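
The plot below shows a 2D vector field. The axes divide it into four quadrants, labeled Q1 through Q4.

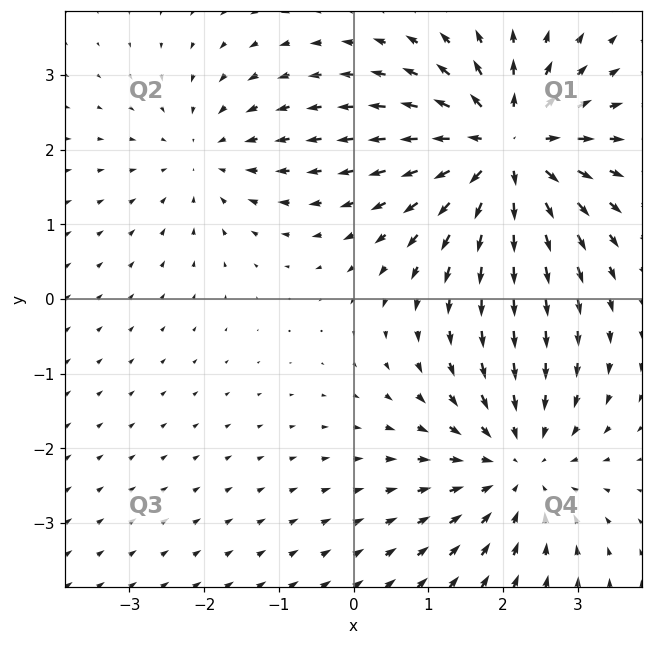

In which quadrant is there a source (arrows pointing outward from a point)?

The source sits at approximately (2.0, 2.0), which lies in quadrant Q1. The divergence there is about +6, positive as expected for a source.

Q1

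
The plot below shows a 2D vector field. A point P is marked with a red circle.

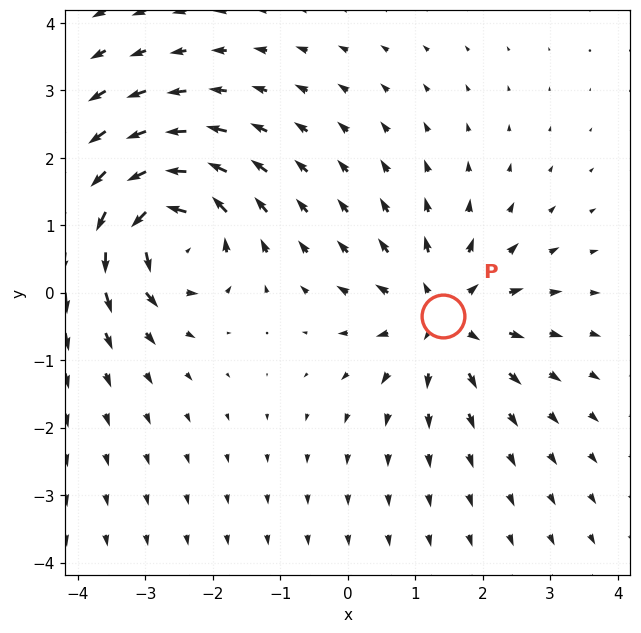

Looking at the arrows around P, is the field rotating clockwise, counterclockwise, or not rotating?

Near P at (1.4, -0.4) the arrows show no circulation. The curl there is ≈0.

not rotating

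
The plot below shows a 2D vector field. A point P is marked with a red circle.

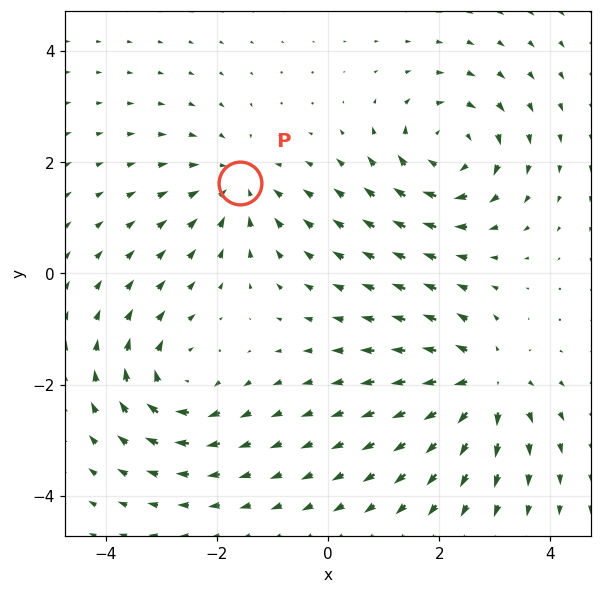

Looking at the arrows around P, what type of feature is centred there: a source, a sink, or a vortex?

At P (-1.6, 1.6) the arrows converge inward. Divergence about -4, curl ≈0 — negative divergence with near-zero curl is a sink.

sink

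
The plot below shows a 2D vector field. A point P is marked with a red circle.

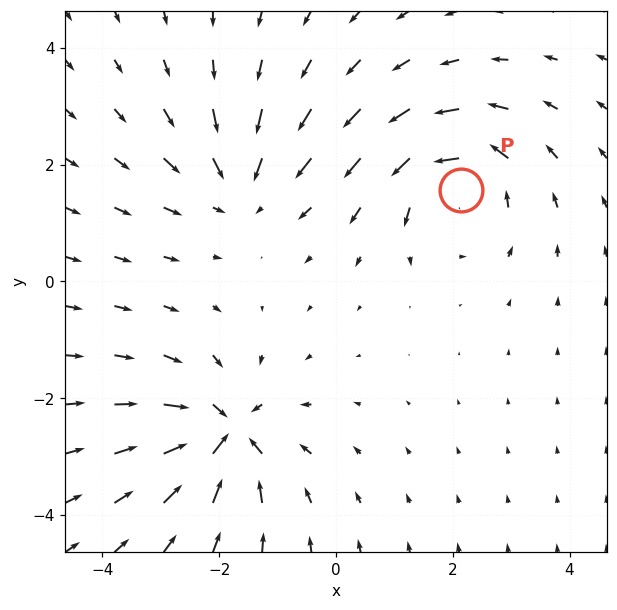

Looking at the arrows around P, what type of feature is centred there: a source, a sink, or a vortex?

At P (2.1, 1.6) the arrows circulate counterclockwise. Divergence ≈0, curl about +5 — near-zero divergence with nonzero curl is a vortex.

vortex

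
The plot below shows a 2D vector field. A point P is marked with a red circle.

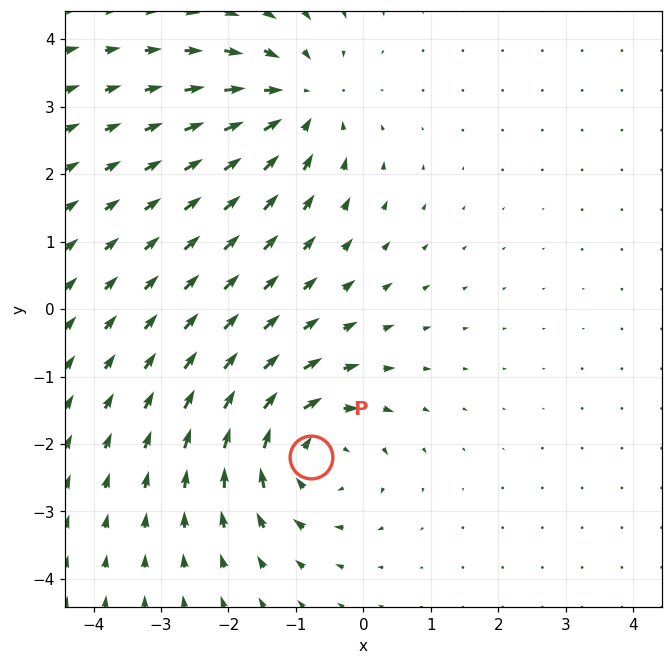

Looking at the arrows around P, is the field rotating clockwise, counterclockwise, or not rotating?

Near P at (-0.8, -2.2) the arrows circulate clockwise. The curl (z-component) there is about -5; negative curl means clockwise rotation.

clockwise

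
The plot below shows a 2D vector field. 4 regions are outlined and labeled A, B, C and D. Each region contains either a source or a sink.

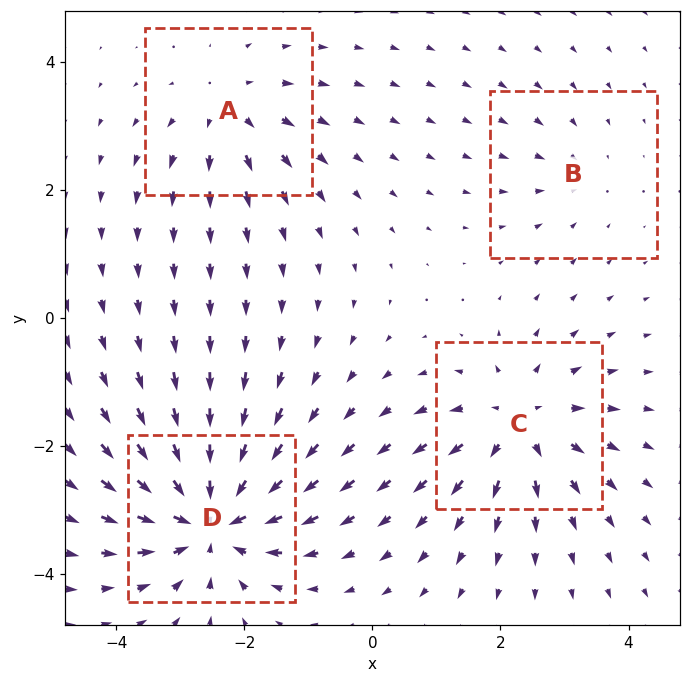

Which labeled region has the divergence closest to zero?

Divergence at each region's feature centre — A: about +4, B: about -2, C: about +5, D: about -8. Region B is closest to zero.

B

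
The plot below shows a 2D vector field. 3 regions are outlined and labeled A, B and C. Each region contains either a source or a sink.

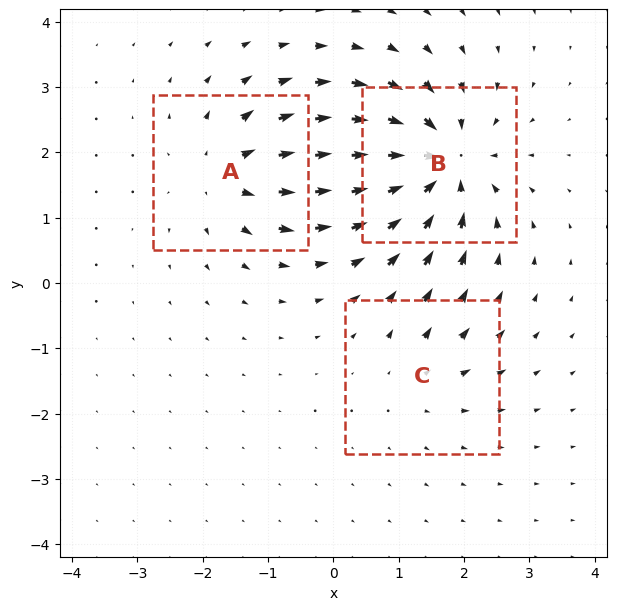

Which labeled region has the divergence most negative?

Divergence at each region's feature centre — A: about +4, B: about -6, C: about +2. Region B is most negative.

B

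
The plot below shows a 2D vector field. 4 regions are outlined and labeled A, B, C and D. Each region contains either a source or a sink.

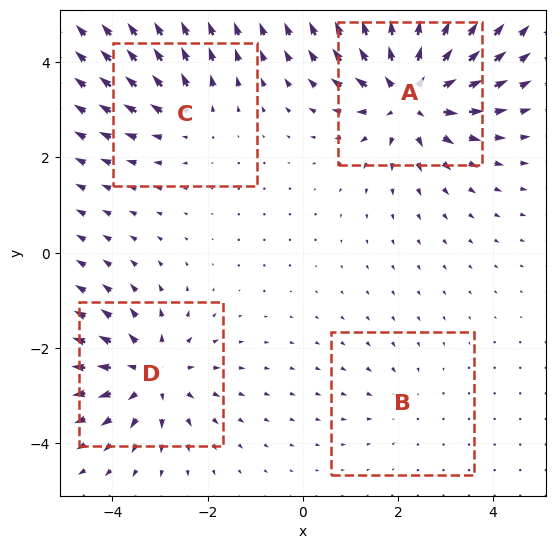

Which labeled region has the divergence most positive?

Divergence at each region's feature centre — A: about +7, B: about -2, C: about +3, D: about +5. Region A is most positive.

A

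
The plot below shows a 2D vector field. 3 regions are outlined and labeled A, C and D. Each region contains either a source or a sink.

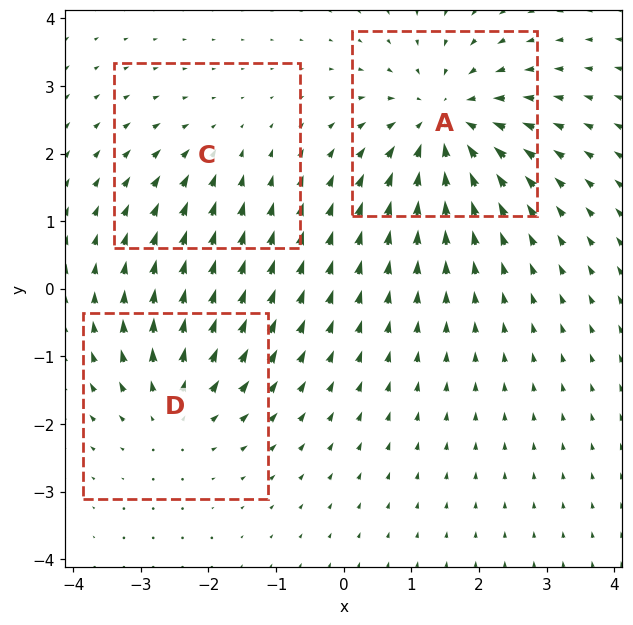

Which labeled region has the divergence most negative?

A

Divergence at each region's feature centre — A: about -5, C: about -2, D: about +3. Region A is most negative.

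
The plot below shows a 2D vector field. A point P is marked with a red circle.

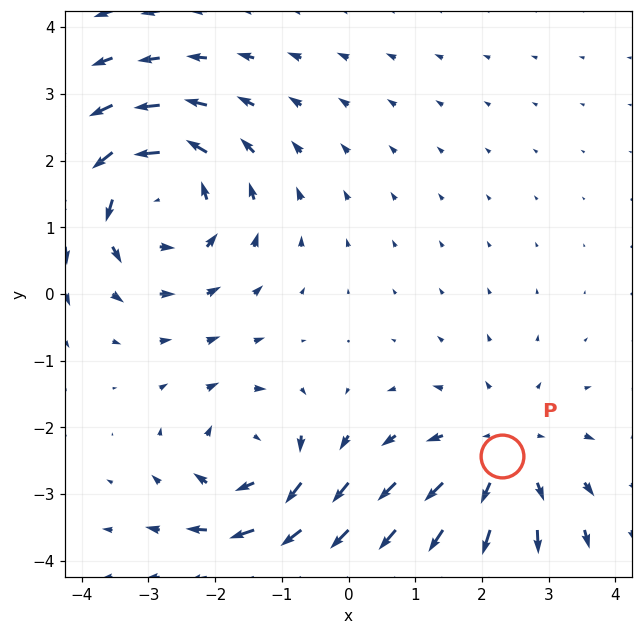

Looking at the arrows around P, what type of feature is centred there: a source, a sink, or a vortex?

source

At P (2.3, -2.4) the arrows spread outward. Divergence about +3, curl ≈0 — positive divergence with near-zero curl is a source.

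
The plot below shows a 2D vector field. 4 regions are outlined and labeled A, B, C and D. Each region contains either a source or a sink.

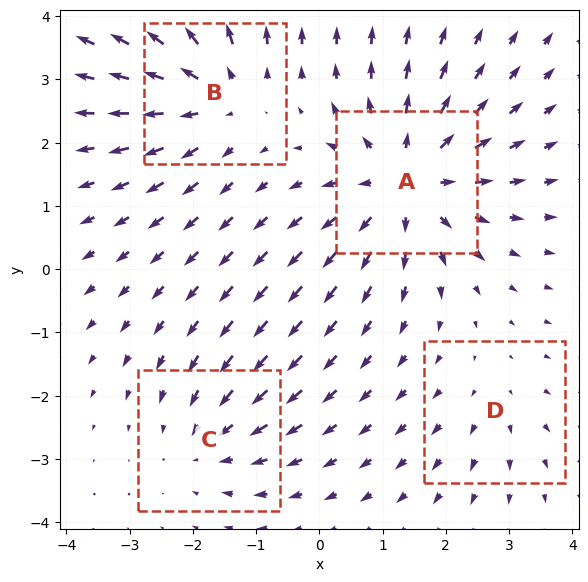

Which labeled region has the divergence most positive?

Divergence at each region's feature centre — A: about +6, B: about +4, C: about -3, D: about +2. Region A is most positive.

A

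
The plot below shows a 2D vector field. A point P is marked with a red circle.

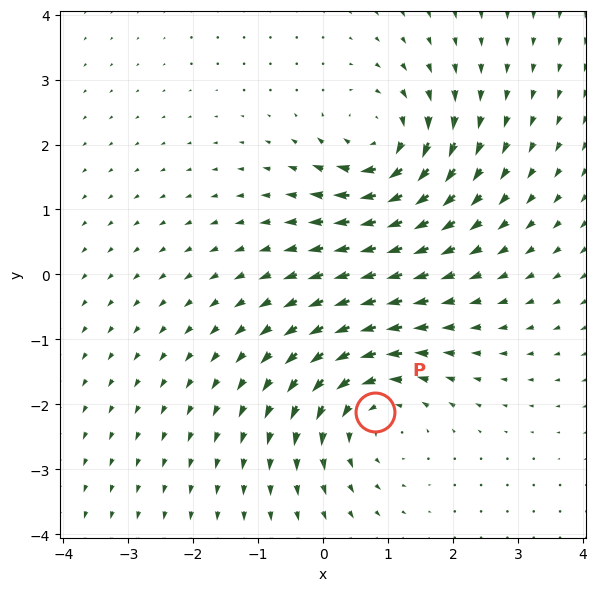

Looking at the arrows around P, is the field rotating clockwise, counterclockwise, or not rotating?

Near P at (0.8, -2.1) the arrows circulate counterclockwise. The curl (z-component) there is about +5; positive curl means counterclockwise rotation.

counterclockwise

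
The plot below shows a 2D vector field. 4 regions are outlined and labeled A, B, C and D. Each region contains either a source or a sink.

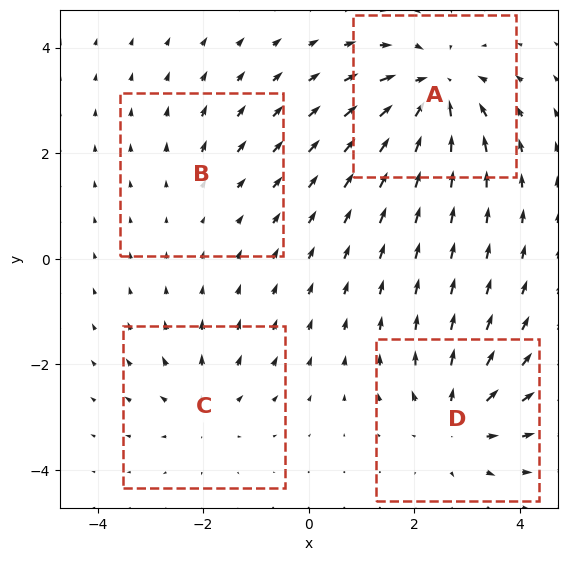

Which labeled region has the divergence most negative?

Divergence at each region's feature centre — A: about -7, B: about +2, C: about +4, D: about +5. Region A is most negative.

A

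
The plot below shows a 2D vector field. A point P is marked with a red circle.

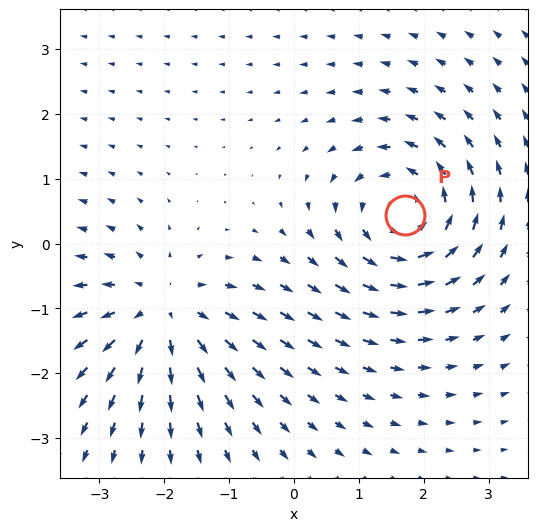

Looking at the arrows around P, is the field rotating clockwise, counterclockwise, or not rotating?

Near P at (1.7, 0.4) the arrows circulate counterclockwise. The curl (z-component) there is about +5; positive curl means counterclockwise rotation.

counterclockwise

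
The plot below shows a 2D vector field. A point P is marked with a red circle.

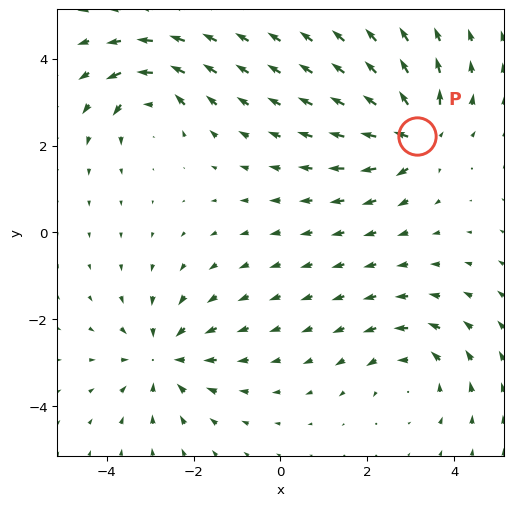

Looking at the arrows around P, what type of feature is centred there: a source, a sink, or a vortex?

At P (3.1, 2.2) the arrows spread outward. Divergence about +4, curl ≈0 — positive divergence with near-zero curl is a source.

source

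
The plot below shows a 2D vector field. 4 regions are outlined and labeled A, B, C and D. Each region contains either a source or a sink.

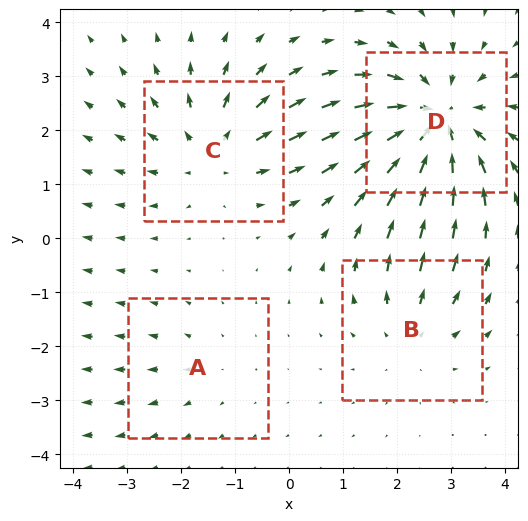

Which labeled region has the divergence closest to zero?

A

Divergence at each region's feature centre — A: about +2, B: about +3, C: about +4, D: about -6. Region A is closest to zero.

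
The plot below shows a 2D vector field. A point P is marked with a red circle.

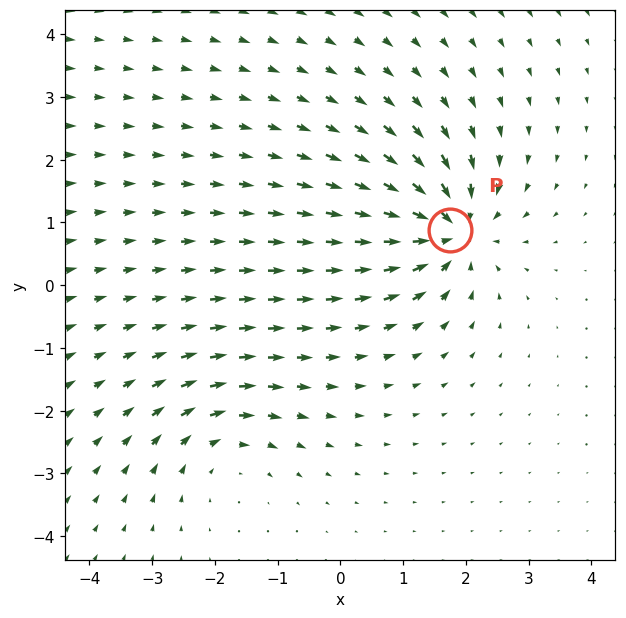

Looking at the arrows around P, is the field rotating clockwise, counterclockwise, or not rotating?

Near P at (1.7, 0.9) the arrows show no circulation. The curl there is ≈0.

not rotating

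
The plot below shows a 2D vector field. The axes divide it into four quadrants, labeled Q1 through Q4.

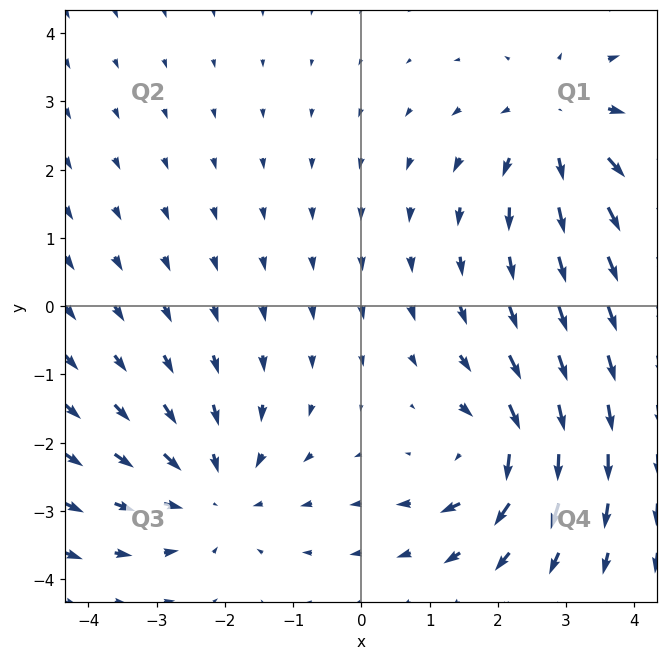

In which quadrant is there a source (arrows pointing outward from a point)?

Q1

The source sits at approximately (2.9, 2.7), which lies in quadrant Q1. The divergence there is about +4, positive as expected for a source.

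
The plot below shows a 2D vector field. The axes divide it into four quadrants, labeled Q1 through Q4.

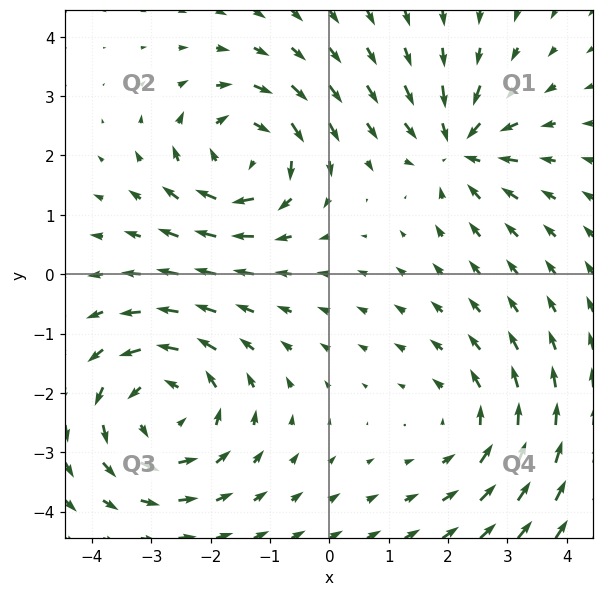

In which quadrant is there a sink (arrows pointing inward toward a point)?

The sink sits at approximately (2.2, 2.1), which lies in quadrant Q1. The divergence there is about -4, negative as expected for a sink.

Q1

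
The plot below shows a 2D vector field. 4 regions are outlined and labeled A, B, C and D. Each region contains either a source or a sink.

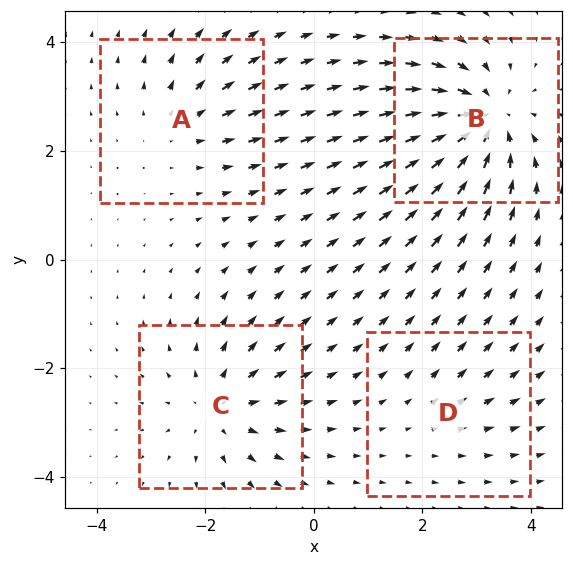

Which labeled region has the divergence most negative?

Divergence at each region's feature centre — A: about +3, B: about -7, C: about +5, D: about +2. Region B is most negative.

B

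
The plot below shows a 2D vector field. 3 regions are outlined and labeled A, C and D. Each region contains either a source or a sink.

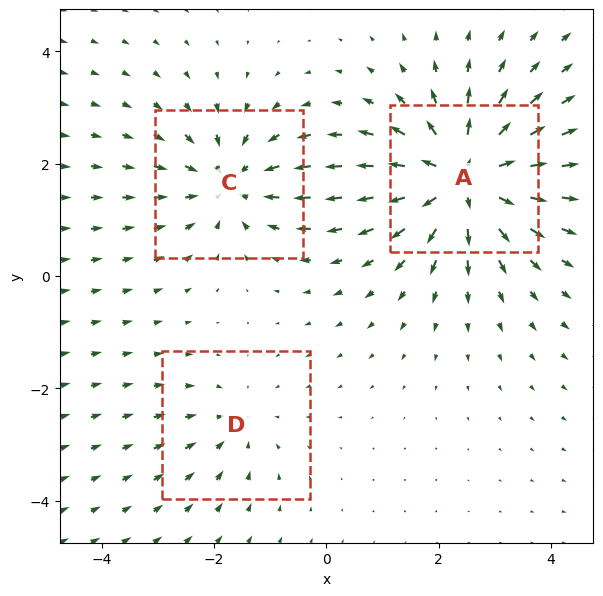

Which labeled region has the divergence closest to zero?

Divergence at each region's feature centre — A: about +5, C: about -4, D: about -2. Region D is closest to zero.

D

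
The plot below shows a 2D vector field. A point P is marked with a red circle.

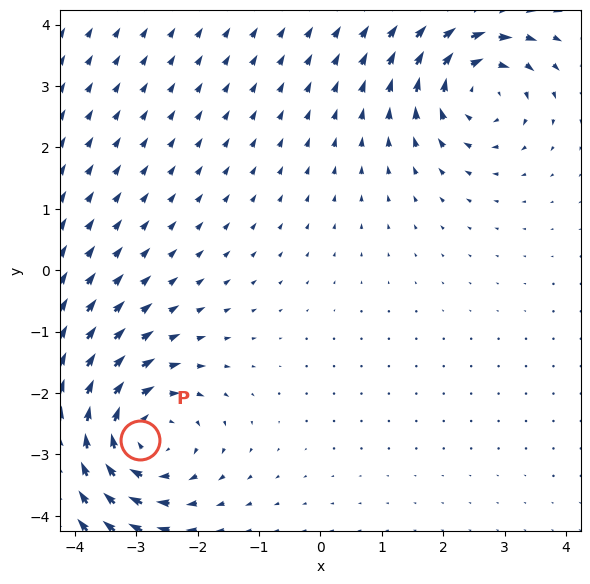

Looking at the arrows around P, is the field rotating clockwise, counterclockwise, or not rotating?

Near P at (-2.9, -2.8) the arrows circulate clockwise. The curl (z-component) there is about -4; negative curl means clockwise rotation.

clockwise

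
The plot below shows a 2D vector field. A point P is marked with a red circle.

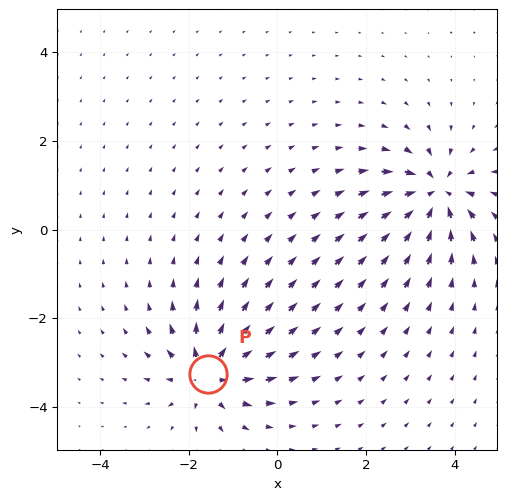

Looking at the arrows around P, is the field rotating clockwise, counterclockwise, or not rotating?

not rotating

Near P at (-1.6, -3.3) the arrows show no circulation. The curl there is ≈0.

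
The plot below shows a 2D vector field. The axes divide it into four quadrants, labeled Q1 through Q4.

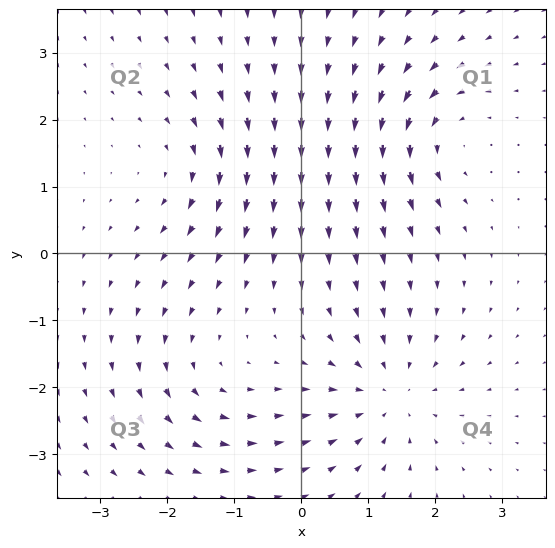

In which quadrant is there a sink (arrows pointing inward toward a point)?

Q4

The sink sits at approximately (1.3, -2.1), which lies in quadrant Q4. The divergence there is about -5, negative as expected for a sink.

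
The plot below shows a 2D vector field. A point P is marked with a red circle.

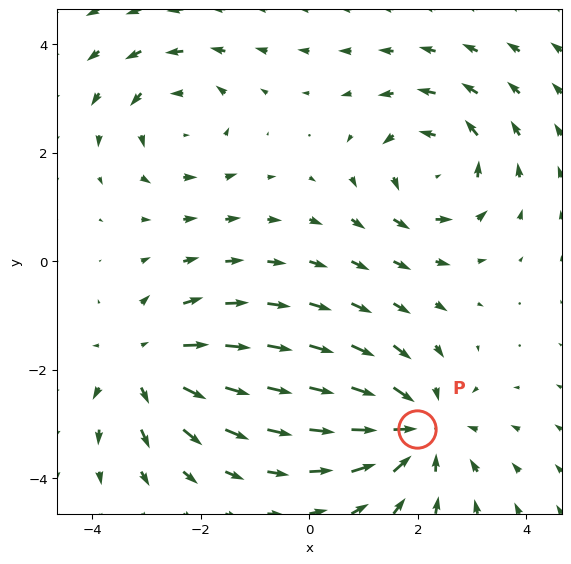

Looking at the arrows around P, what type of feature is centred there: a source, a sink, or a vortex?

At P (2.0, -3.1) the arrows converge inward. Divergence about -3, curl ≈0 — negative divergence with near-zero curl is a sink.

sink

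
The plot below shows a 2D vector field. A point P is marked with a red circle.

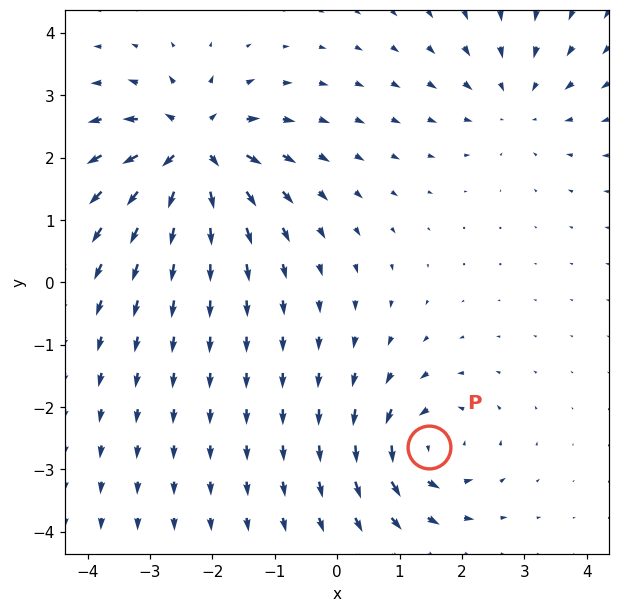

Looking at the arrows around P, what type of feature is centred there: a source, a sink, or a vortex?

At P (1.5, -2.6) the arrows circulate counterclockwise. Divergence ≈0, curl about +5 — near-zero divergence with nonzero curl is a vortex.

vortex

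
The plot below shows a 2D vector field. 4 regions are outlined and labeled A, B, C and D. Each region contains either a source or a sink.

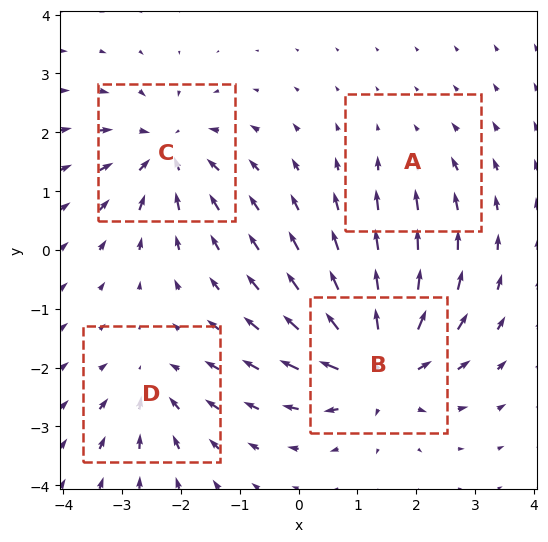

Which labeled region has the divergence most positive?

Divergence at each region's feature centre — A: about -2, B: about +8, C: about -6, D: about -4. Region B is most positive.

B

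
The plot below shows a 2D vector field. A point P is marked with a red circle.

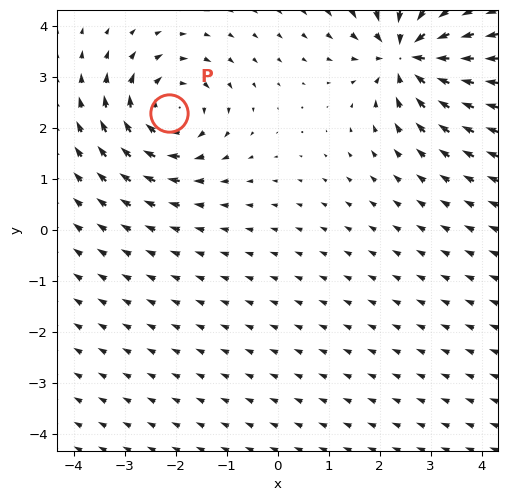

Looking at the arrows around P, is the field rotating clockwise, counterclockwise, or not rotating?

clockwise

Near P at (-2.1, 2.3) the arrows circulate clockwise. The curl (z-component) there is about -4; negative curl means clockwise rotation.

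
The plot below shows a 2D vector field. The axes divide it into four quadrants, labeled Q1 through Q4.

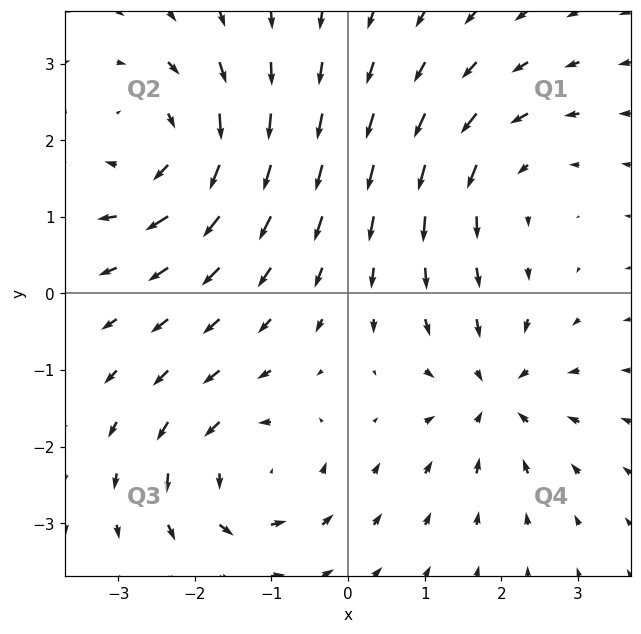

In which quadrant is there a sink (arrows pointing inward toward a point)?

The sink sits at approximately (1.9, -1.3), which lies in quadrant Q4. The divergence there is about -5, negative as expected for a sink.

Q4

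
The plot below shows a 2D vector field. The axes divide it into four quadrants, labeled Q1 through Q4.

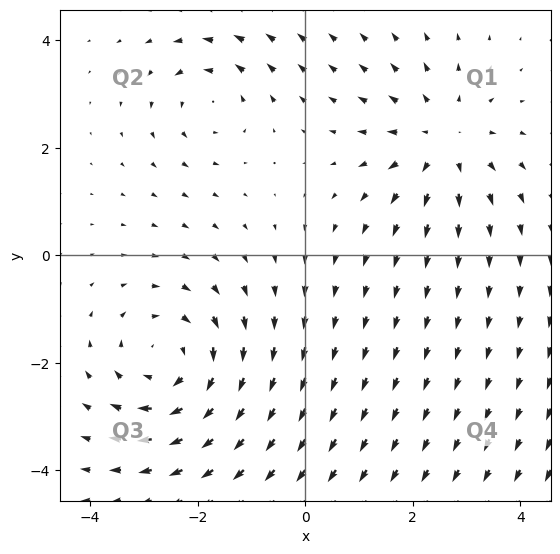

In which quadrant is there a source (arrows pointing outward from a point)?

The source sits at approximately (2.6, 2.1), which lies in quadrant Q1. The divergence there is about +3, positive as expected for a source.

Q1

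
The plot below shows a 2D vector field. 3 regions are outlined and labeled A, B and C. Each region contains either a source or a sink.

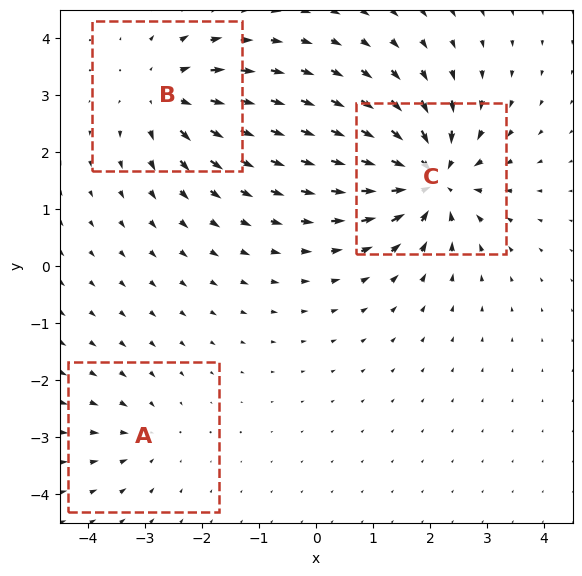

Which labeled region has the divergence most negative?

Divergence at each region's feature centre — A: about -2, B: about +4, C: about -6. Region C is most negative.

C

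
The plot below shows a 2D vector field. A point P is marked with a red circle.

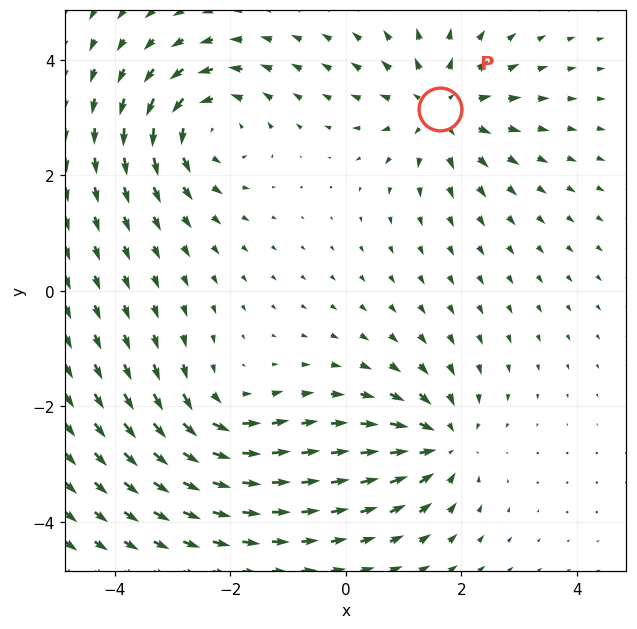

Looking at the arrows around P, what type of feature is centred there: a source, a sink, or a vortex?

At P (1.6, 3.2) the arrows spread outward. Divergence about +5, curl ≈0 — positive divergence with near-zero curl is a source.

source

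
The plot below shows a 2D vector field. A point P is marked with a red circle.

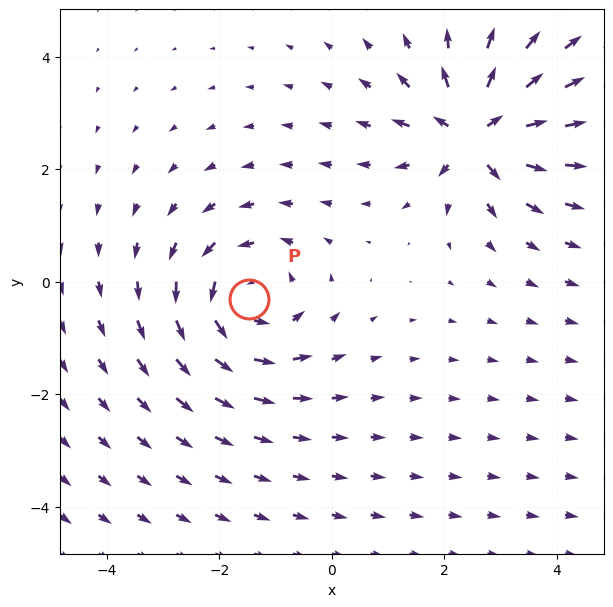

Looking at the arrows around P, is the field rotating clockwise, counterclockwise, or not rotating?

counterclockwise

Near P at (-1.5, -0.3) the arrows circulate counterclockwise. The curl (z-component) there is about +4; positive curl means counterclockwise rotation.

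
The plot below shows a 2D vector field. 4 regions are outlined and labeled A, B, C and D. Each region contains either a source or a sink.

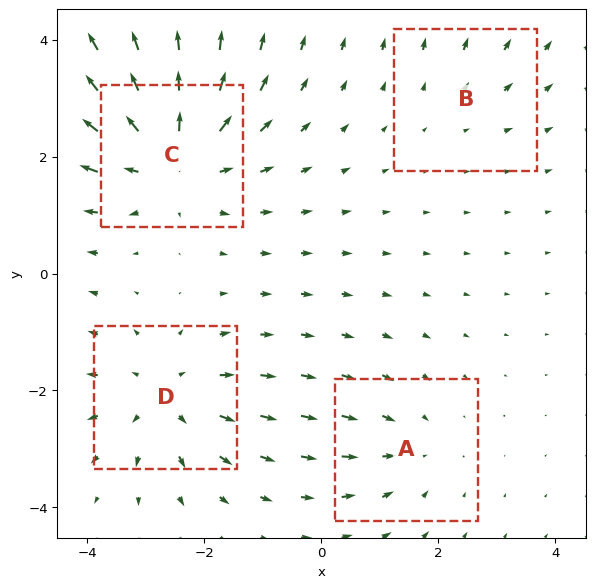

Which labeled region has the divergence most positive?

Divergence at each region's feature centre — A: about -3, B: about +2, C: about +6, D: about +4. Region C is most positive.

C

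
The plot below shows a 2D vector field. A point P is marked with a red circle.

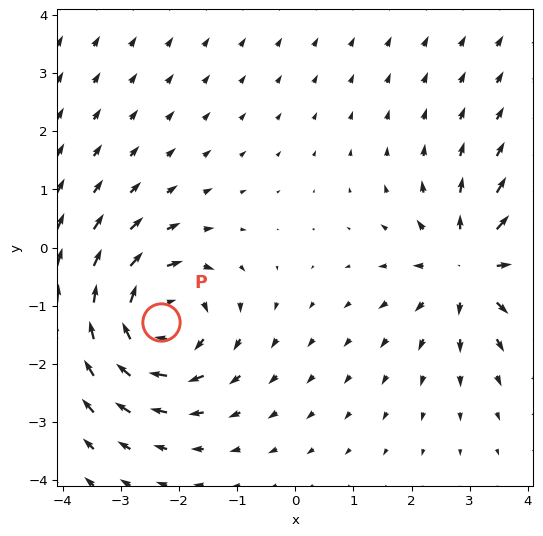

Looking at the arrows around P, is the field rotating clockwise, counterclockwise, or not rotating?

clockwise

Near P at (-2.3, -1.3) the arrows circulate clockwise. The curl (z-component) there is about -6; negative curl means clockwise rotation.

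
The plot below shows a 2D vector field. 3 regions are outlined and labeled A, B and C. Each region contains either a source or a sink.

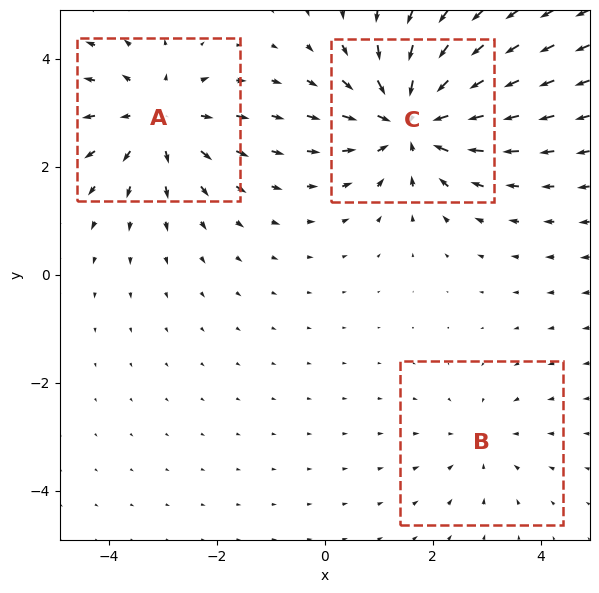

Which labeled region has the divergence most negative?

C

Divergence at each region's feature centre — A: about +3, B: about -2, C: about -5. Region C is most negative.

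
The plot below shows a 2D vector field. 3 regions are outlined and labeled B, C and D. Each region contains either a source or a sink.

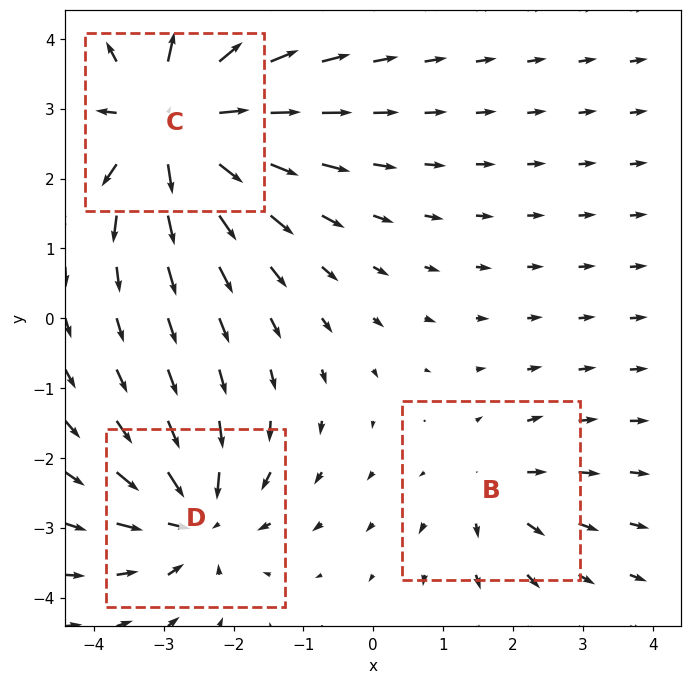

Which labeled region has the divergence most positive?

C

Divergence at each region's feature centre — B: about +2, C: about +6, D: about -4. Region C is most positive.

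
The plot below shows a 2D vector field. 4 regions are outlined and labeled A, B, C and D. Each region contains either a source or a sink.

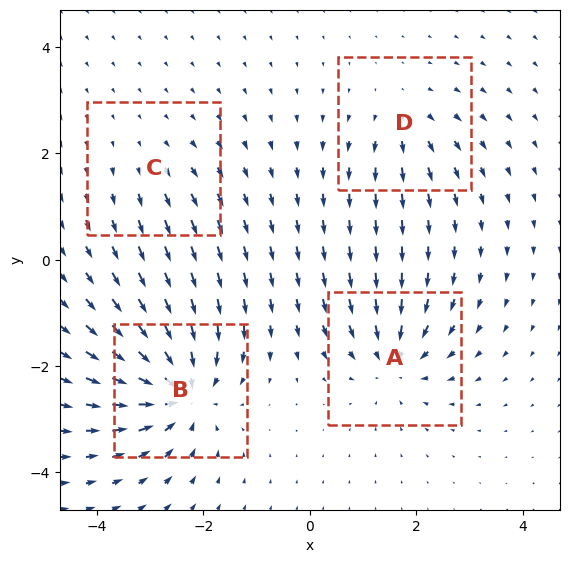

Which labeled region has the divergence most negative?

Divergence at each region's feature centre — A: about -6, B: about -8, C: about +2, D: about +4. Region B is most negative.

B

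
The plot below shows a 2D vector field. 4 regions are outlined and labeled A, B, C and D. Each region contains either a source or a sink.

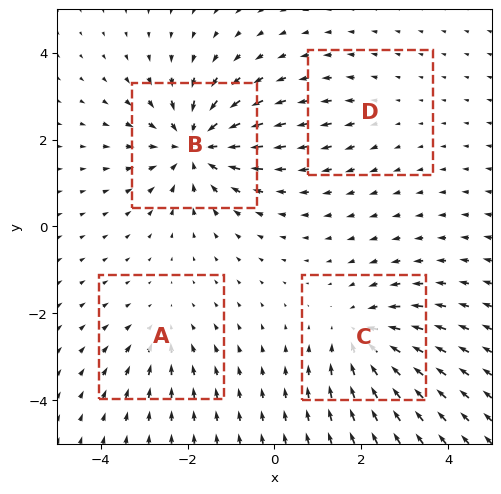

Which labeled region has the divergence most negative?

Divergence at each region's feature centre — A: about -3, B: about -7, C: about -5, D: about +2. Region B is most negative.

B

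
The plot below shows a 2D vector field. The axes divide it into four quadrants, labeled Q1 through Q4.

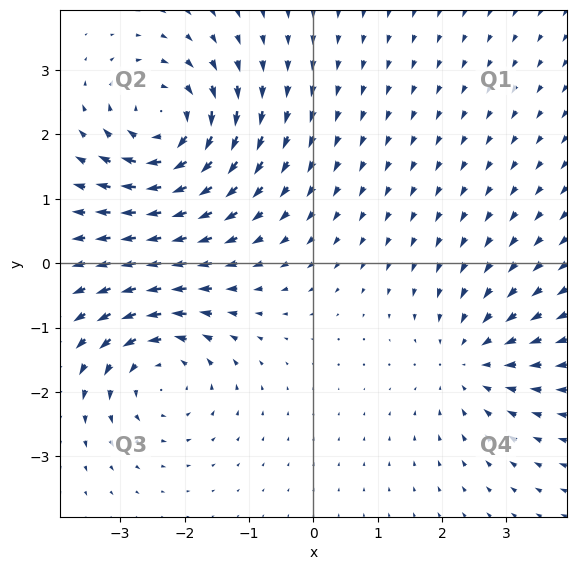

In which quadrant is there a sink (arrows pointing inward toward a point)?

The sink sits at approximately (2.4, -1.5), which lies in quadrant Q4. The divergence there is about -4, negative as expected for a sink.

Q4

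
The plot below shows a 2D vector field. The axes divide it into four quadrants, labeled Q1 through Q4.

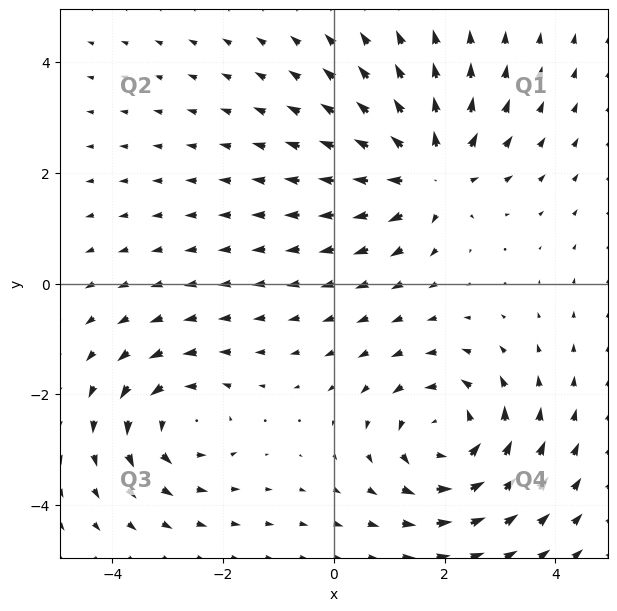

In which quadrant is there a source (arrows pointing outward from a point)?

The source sits at approximately (1.8, 2.0), which lies in quadrant Q1. The divergence there is about +6, positive as expected for a source.

Q1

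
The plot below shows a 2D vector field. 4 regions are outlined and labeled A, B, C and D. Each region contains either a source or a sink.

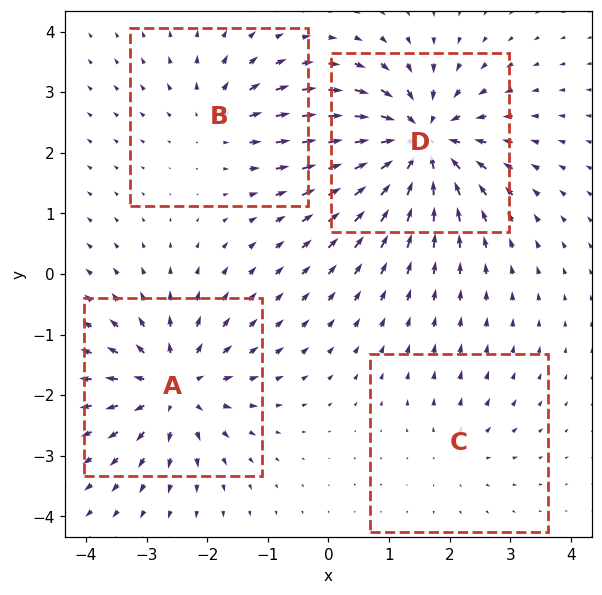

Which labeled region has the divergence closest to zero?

C

Divergence at each region's feature centre — A: about +6, B: about +4, C: about +2, D: about -8. Region C is closest to zero.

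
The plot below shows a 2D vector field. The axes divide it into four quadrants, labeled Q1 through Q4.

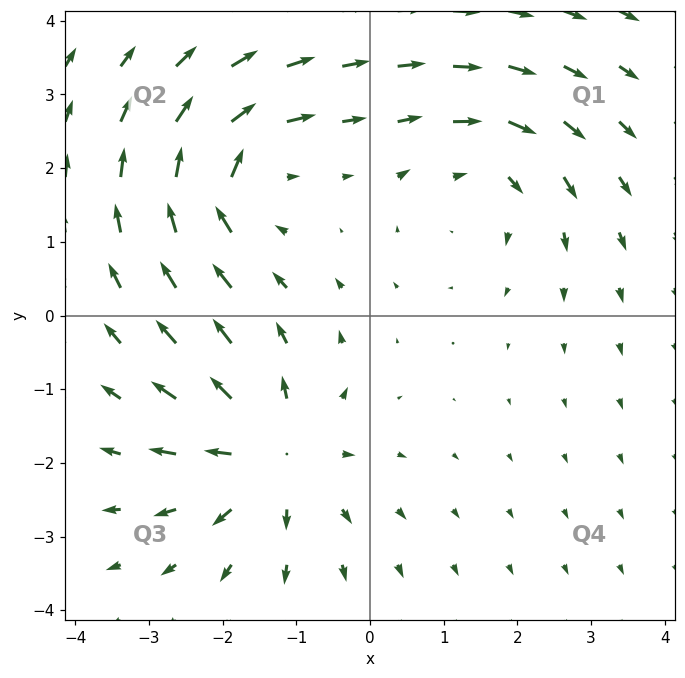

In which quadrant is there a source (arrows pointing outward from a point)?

The source sits at approximately (-1.4, -1.9), which lies in quadrant Q3. The divergence there is about +6, positive as expected for a source.

Q3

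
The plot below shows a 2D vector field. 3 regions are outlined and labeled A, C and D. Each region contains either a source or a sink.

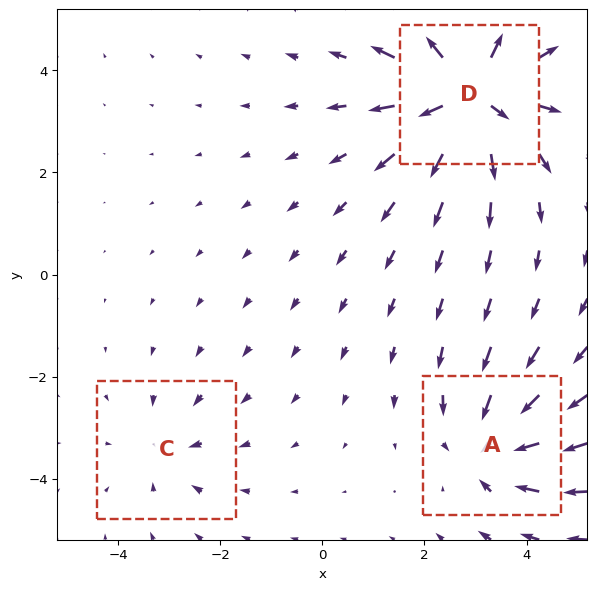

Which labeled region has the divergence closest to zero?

C

Divergence at each region's feature centre — A: about -4, C: about -2, D: about +6. Region C is closest to zero.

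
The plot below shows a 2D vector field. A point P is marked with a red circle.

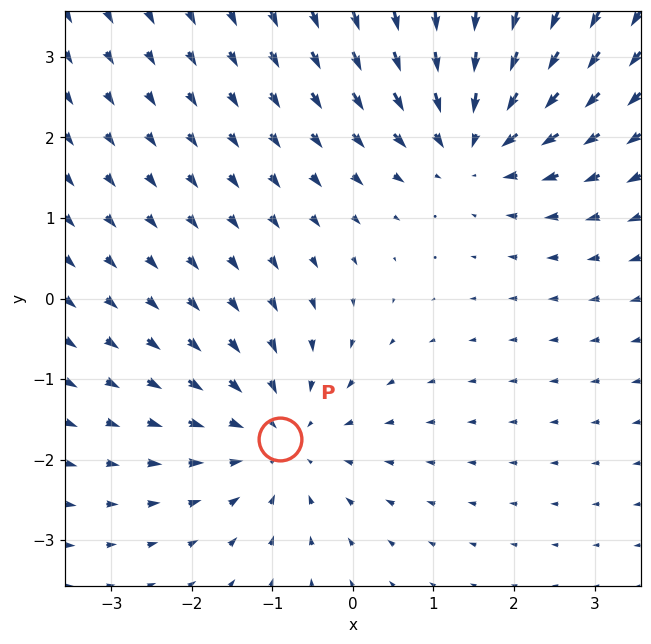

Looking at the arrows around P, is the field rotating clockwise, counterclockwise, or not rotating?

not rotating

Near P at (-0.9, -1.7) the arrows show no circulation. The curl there is ≈0.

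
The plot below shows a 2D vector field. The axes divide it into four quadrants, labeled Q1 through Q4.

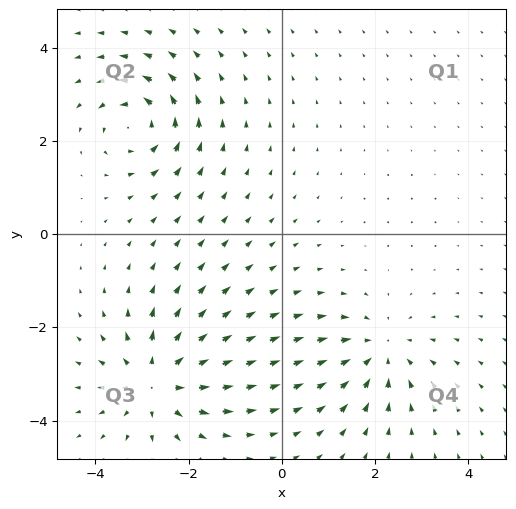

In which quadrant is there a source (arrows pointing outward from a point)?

Q3

The source sits at approximately (-2.7, -3.2), which lies in quadrant Q3. The divergence there is about +5, positive as expected for a source.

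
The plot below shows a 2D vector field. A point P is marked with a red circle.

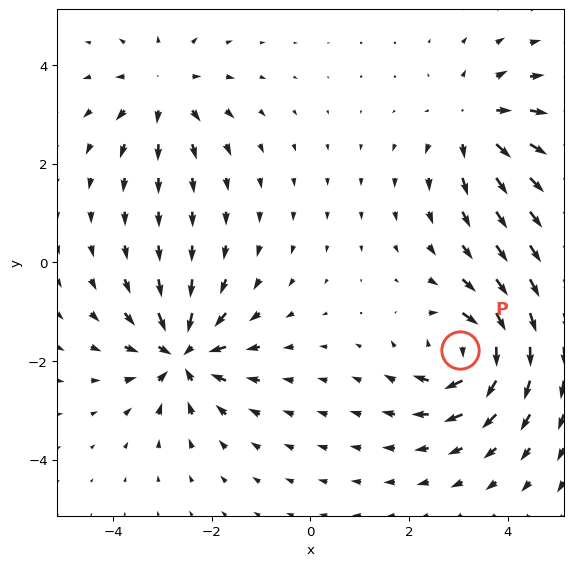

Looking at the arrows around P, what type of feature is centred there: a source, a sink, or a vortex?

At P (3.0, -1.8) the arrows circulate clockwise. Divergence ≈0, curl about -7 — near-zero divergence with nonzero curl is a vortex.

vortex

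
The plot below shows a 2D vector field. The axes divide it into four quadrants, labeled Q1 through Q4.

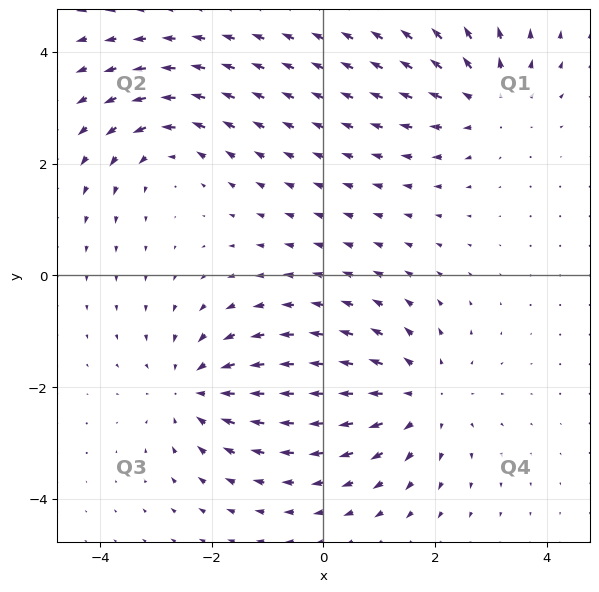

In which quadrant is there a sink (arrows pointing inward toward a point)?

The sink sits at approximately (-2.3, -2.0), which lies in quadrant Q3. The divergence there is about -4, negative as expected for a sink.

Q3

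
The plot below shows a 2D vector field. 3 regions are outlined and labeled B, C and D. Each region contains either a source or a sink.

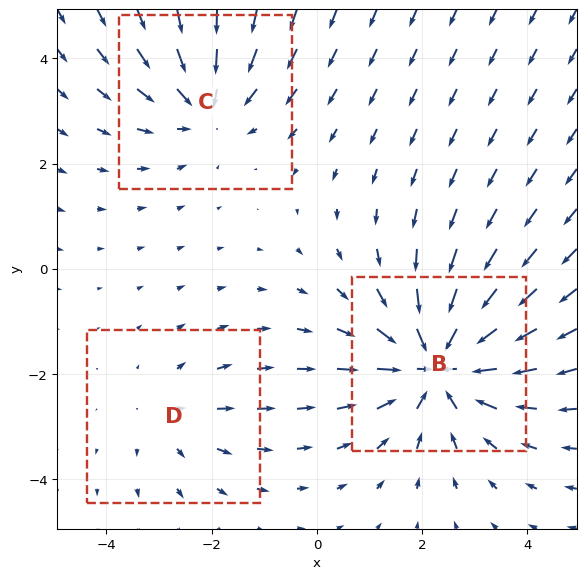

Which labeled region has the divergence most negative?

B

Divergence at each region's feature centre — B: about -5, C: about -3, D: about +2. Region B is most negative.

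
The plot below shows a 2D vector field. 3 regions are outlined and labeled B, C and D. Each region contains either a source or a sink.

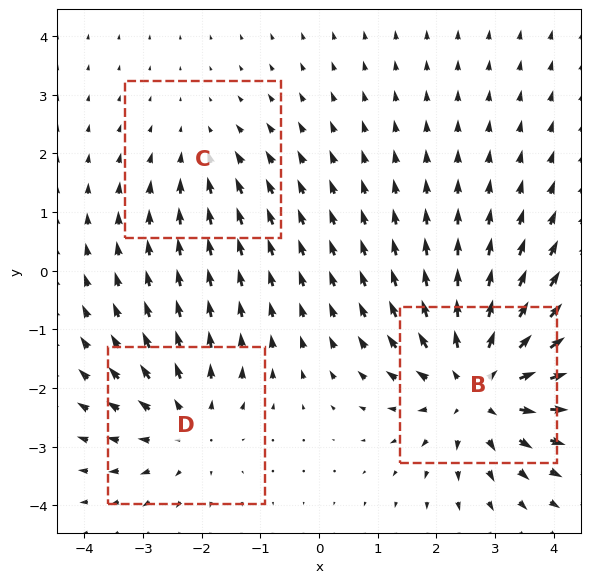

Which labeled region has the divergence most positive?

B

Divergence at each region's feature centre — B: about +4, C: about -2, D: about +3. Region B is most positive.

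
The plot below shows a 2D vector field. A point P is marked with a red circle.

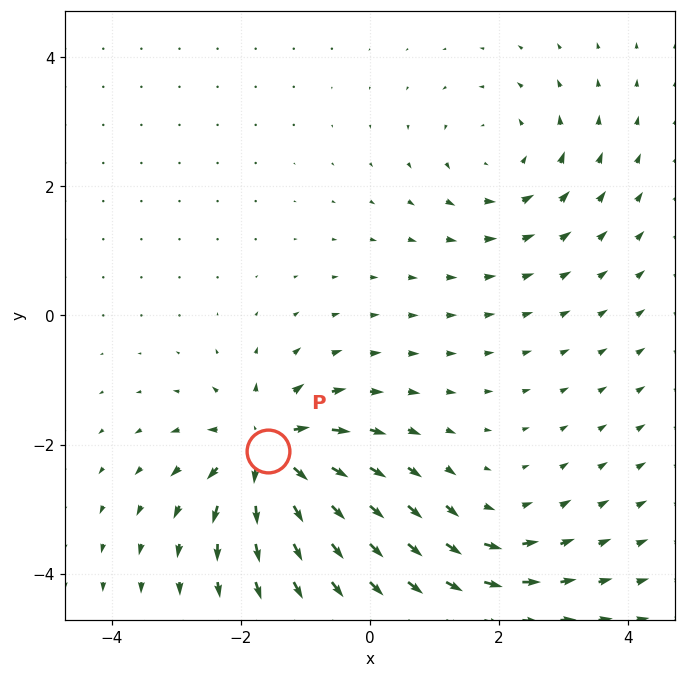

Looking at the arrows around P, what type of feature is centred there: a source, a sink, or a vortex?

At P (-1.6, -2.1) the arrows spread outward. Divergence about +7, curl ≈0 — positive divergence with near-zero curl is a source.

source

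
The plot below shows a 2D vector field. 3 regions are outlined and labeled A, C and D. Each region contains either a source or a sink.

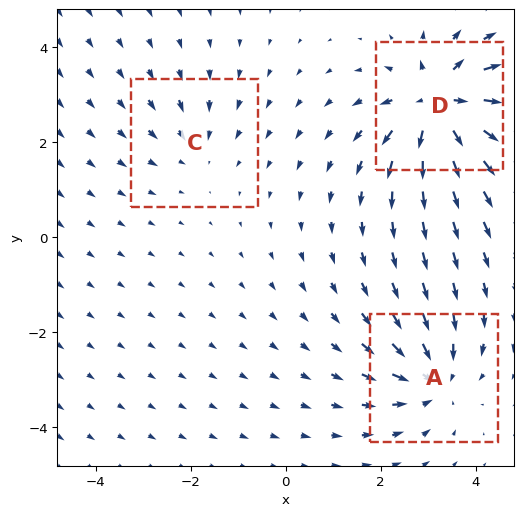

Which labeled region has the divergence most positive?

Divergence at each region's feature centre — A: about -4, C: about -2, D: about +6. Region D is most positive.

D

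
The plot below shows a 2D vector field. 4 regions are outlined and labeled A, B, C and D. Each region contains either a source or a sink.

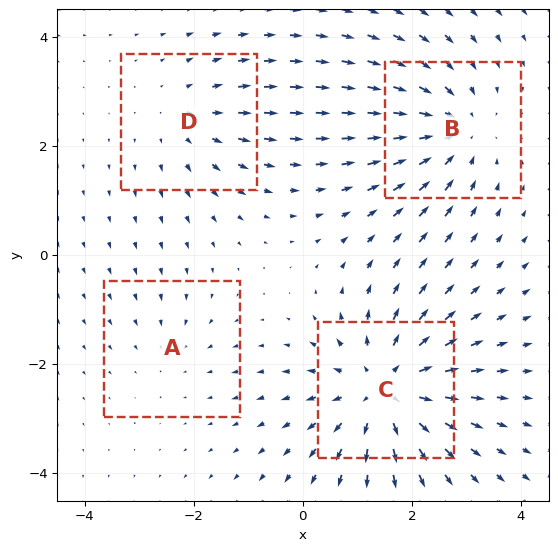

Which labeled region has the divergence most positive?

Divergence at each region's feature centre — A: about -2, B: about -4, C: about +6, D: about +3. Region C is most positive.

C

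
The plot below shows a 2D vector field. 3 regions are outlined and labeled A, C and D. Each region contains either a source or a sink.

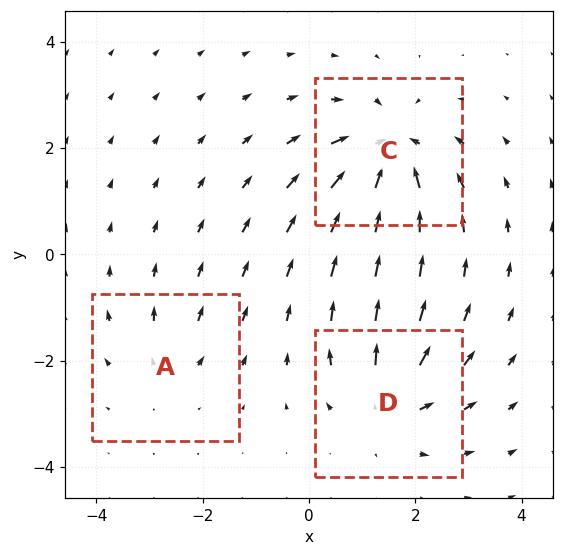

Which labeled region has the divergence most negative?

C

Divergence at each region's feature centre — A: about +2, C: about -5, D: about +4. Region C is most negative.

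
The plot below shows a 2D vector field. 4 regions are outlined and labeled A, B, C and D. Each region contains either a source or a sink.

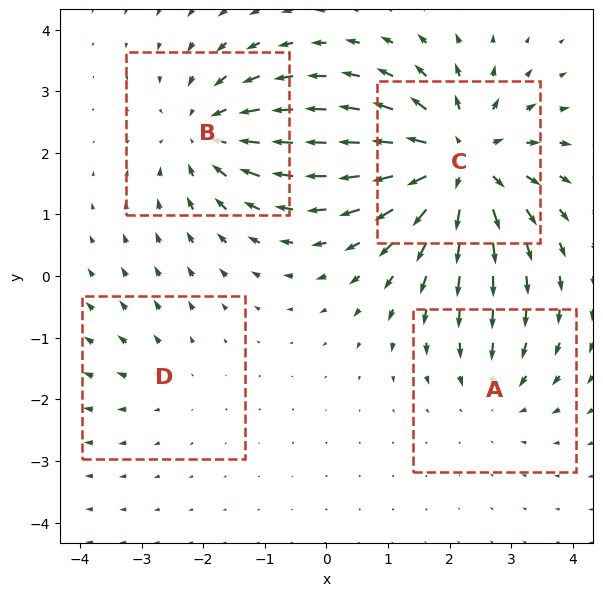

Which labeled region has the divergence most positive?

Divergence at each region's feature centre — A: about -3, B: about -5, C: about +7, D: about +2. Region C is most positive.

C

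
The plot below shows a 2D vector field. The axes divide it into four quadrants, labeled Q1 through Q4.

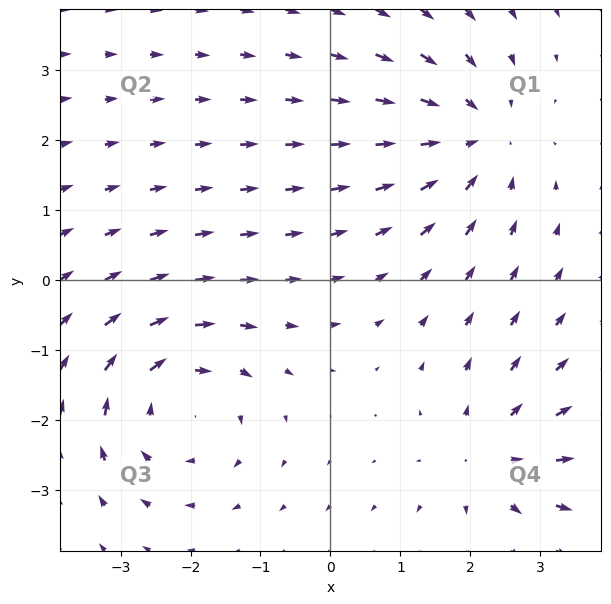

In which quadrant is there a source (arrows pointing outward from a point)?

Q4

The source sits at approximately (2.3, -2.6), which lies in quadrant Q4. The divergence there is about +3, positive as expected for a source.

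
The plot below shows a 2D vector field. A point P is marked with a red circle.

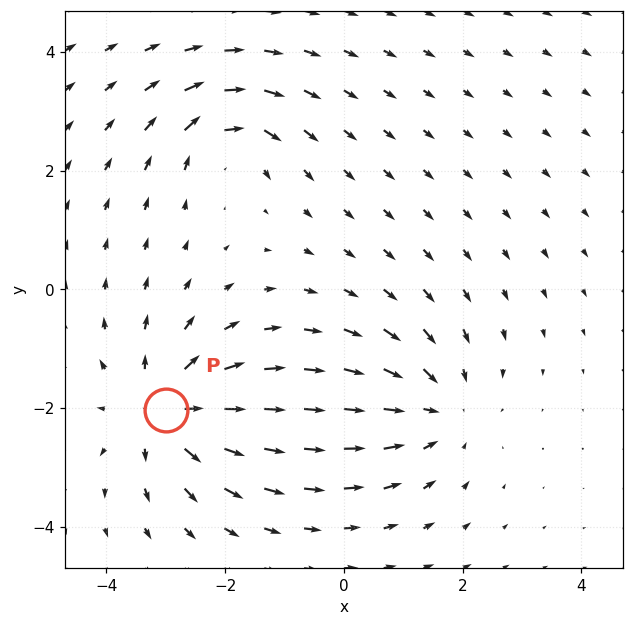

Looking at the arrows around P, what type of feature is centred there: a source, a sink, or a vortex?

At P (-3.0, -2.0) the arrows spread outward. Divergence about +4, curl ≈0 — positive divergence with near-zero curl is a source.

source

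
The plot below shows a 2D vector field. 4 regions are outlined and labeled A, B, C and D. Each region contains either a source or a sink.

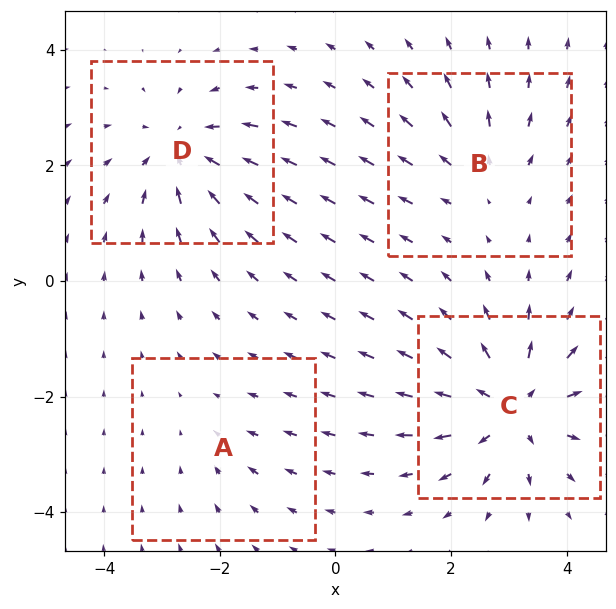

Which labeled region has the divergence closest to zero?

Divergence at each region's feature centre — A: about -2, B: about +3, C: about +7, D: about -5. Region A is closest to zero.

A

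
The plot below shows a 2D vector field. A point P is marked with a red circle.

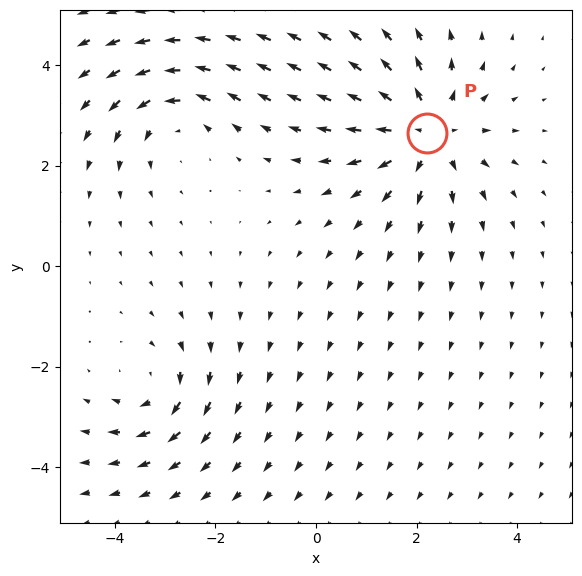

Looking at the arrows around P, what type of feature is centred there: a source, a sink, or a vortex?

source

At P (2.2, 2.7) the arrows spread outward. Divergence about +4, curl ≈0 — positive divergence with near-zero curl is a source.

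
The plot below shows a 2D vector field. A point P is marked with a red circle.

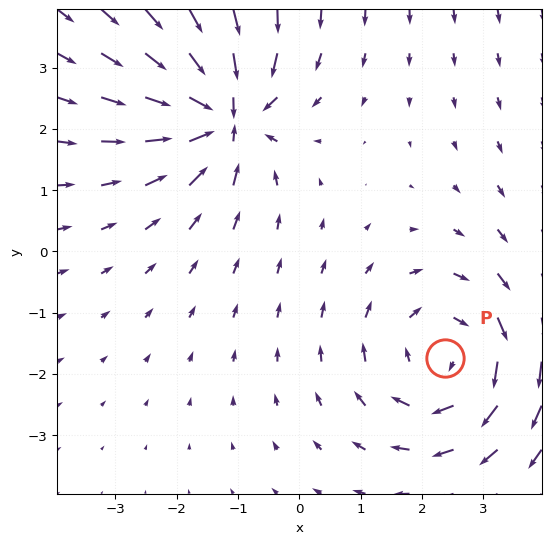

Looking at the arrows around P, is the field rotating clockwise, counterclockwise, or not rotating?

Near P at (2.4, -1.7) the arrows circulate clockwise. The curl (z-component) there is about -3; negative curl means clockwise rotation.

clockwise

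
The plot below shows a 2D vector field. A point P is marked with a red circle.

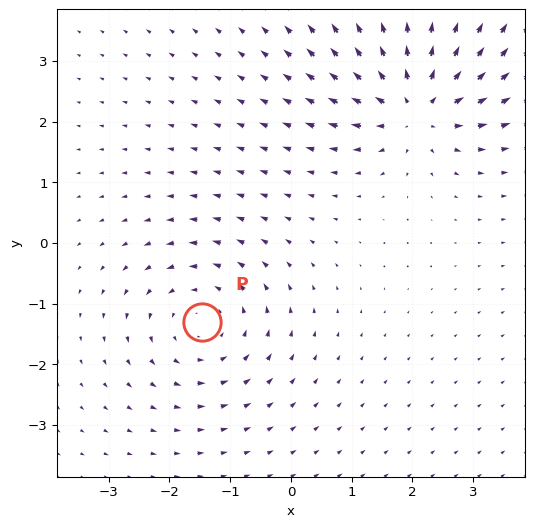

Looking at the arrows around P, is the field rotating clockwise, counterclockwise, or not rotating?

Near P at (-1.5, -1.3) the arrows circulate counterclockwise. The curl (z-component) there is about +3; positive curl means counterclockwise rotation.

counterclockwise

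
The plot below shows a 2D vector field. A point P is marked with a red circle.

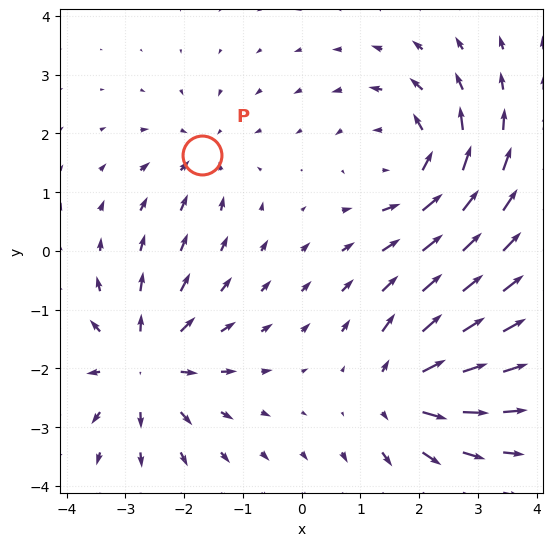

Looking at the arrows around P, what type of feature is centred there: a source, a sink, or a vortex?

At P (-1.7, 1.6) the arrows converge inward. Divergence about -3, curl ≈0 — negative divergence with near-zero curl is a sink.

sink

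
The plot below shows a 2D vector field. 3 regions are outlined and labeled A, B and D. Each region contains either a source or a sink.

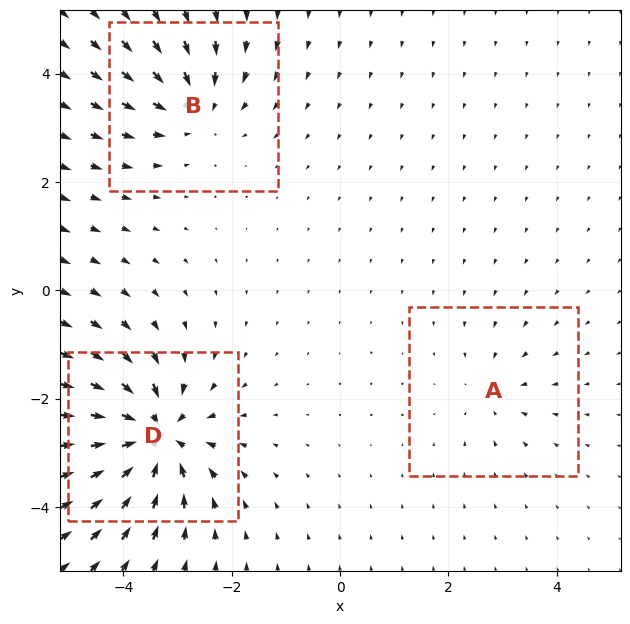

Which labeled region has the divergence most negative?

D

Divergence at each region's feature centre — A: about -2, B: about -4, D: about -6. Region D is most negative.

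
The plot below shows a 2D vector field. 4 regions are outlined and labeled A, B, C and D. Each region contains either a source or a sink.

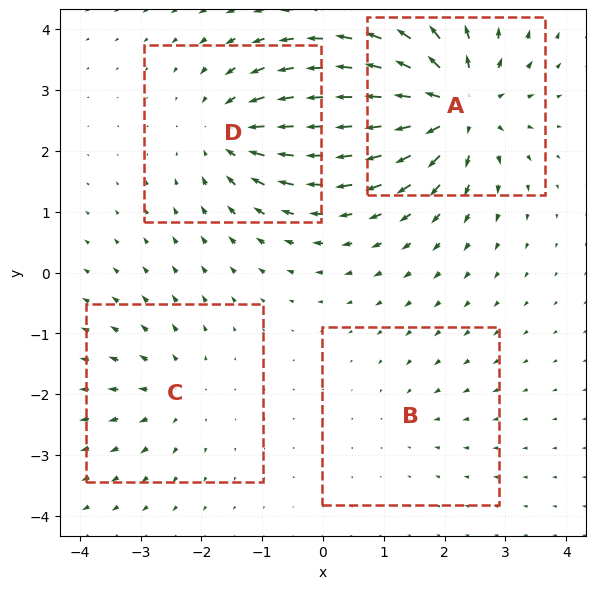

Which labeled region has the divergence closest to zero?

Divergence at each region's feature centre — A: about +8, B: about -2, C: about +4, D: about -5. Region B is closest to zero.

B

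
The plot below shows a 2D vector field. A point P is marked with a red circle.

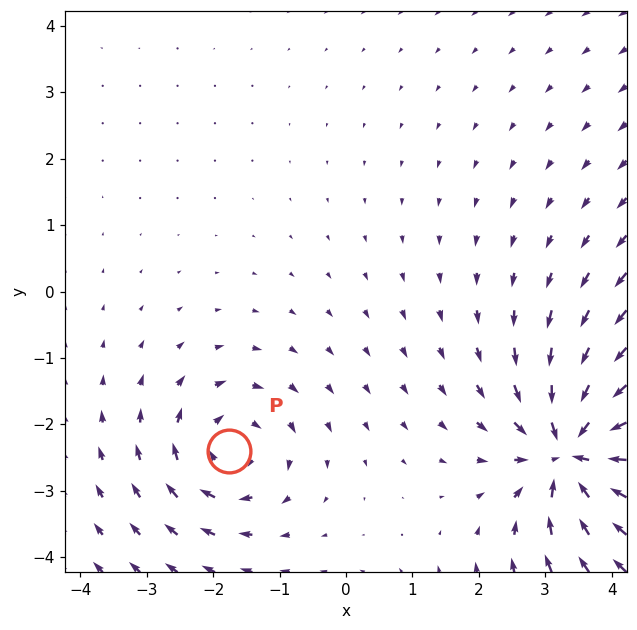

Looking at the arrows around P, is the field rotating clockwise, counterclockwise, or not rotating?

clockwise

Near P at (-1.8, -2.4) the arrows circulate clockwise. The curl (z-component) there is about -3; negative curl means clockwise rotation.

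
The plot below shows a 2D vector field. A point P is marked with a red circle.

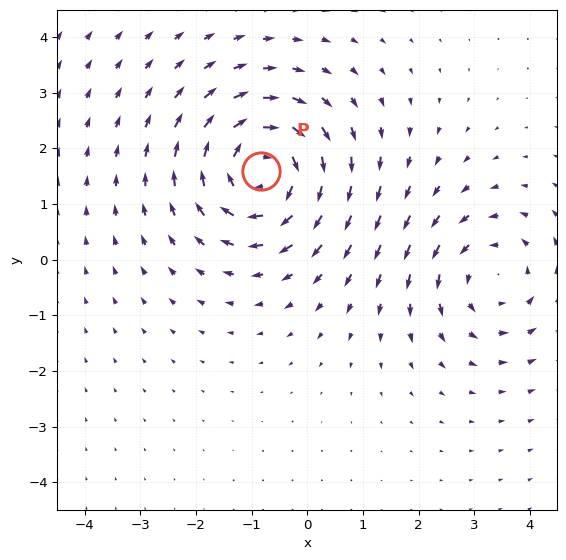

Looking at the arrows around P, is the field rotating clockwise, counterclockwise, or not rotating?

Near P at (-0.8, 1.6) the arrows circulate clockwise. The curl (z-component) there is about -5; negative curl means clockwise rotation.

clockwise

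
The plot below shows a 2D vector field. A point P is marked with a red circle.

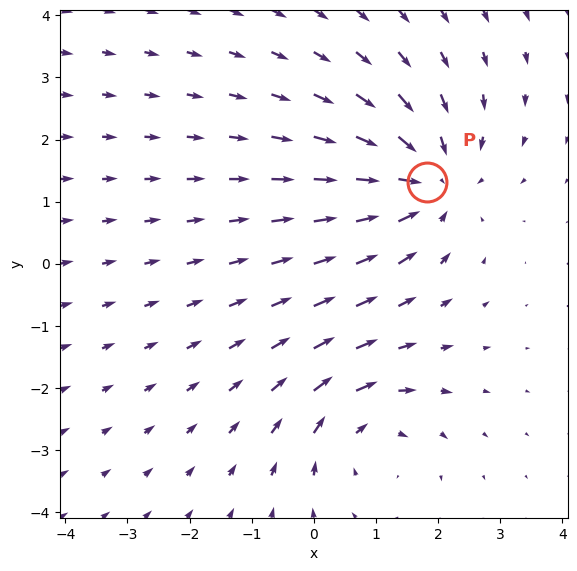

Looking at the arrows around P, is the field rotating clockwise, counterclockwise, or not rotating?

not rotating

Near P at (1.8, 1.3) the arrows show no circulation. The curl there is ≈0.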